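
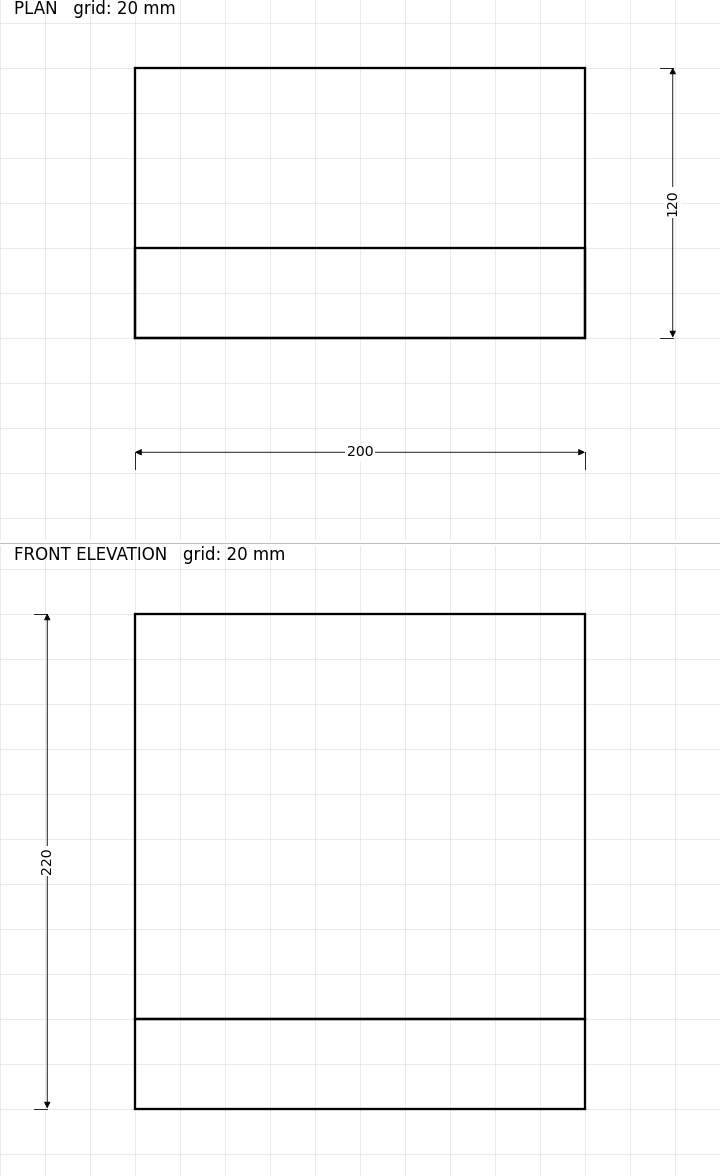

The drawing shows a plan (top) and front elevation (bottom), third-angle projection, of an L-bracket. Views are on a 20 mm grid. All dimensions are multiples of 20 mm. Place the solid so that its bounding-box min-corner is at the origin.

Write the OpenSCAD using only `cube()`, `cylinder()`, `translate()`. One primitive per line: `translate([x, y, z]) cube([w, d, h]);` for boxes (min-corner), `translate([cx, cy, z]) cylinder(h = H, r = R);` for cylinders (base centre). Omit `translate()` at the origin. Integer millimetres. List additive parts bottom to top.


cube([200, 120, 40]);
translate([0, 0, 40]) cube([200, 40, 180]);


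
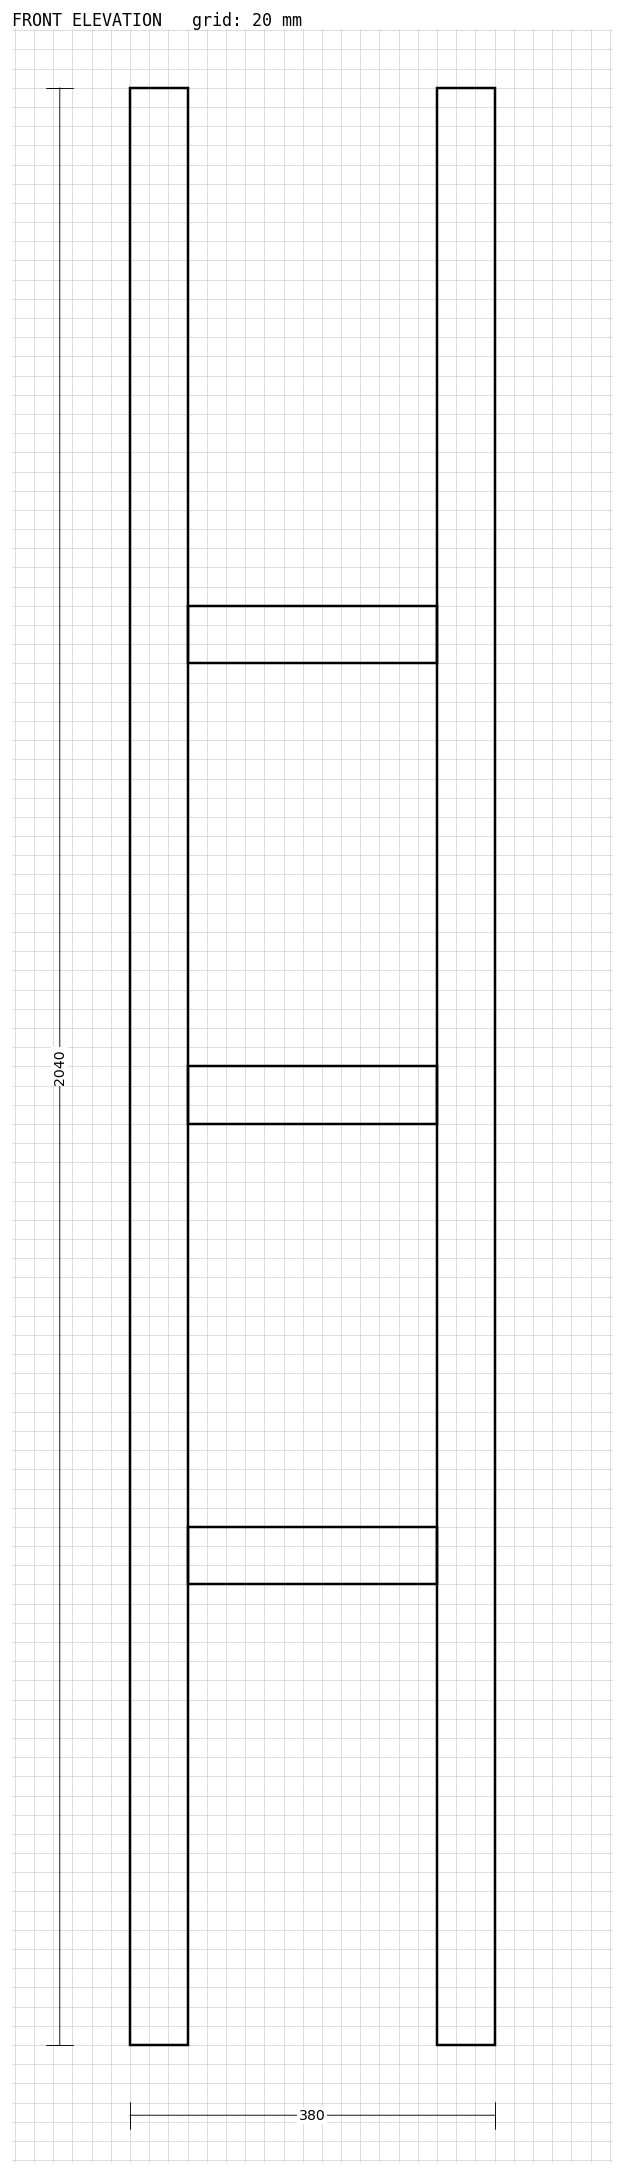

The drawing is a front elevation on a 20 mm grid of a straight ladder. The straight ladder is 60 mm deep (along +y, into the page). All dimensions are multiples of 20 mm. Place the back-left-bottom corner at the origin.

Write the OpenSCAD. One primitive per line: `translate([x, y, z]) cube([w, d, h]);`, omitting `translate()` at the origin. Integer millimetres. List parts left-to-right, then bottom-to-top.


cube([60, 60, 2040]);
translate([60, 0, 480]) cube([260, 60, 60]);
translate([60, 0, 960]) cube([260, 60, 60]);
translate([60, 0, 1440]) cube([260, 60, 60]);
translate([320, 0, 0]) cube([60, 60, 2040]);


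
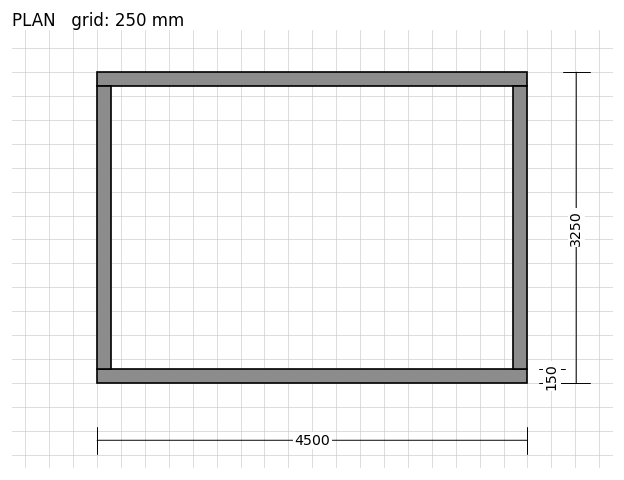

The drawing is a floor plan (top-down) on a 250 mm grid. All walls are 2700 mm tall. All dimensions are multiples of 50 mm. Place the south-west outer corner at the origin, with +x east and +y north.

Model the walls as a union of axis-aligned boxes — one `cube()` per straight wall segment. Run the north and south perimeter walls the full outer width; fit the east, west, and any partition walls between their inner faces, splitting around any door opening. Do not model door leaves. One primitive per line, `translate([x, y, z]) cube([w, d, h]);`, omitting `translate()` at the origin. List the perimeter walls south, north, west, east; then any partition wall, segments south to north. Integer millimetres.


cube([4500, 150, 2700]);
translate([0, 3100, 0]) cube([4500, 150, 2700]);
translate([0, 150, 0]) cube([150, 2950, 2700]);
translate([4350, 150, 0]) cube([150, 2950, 2700]);


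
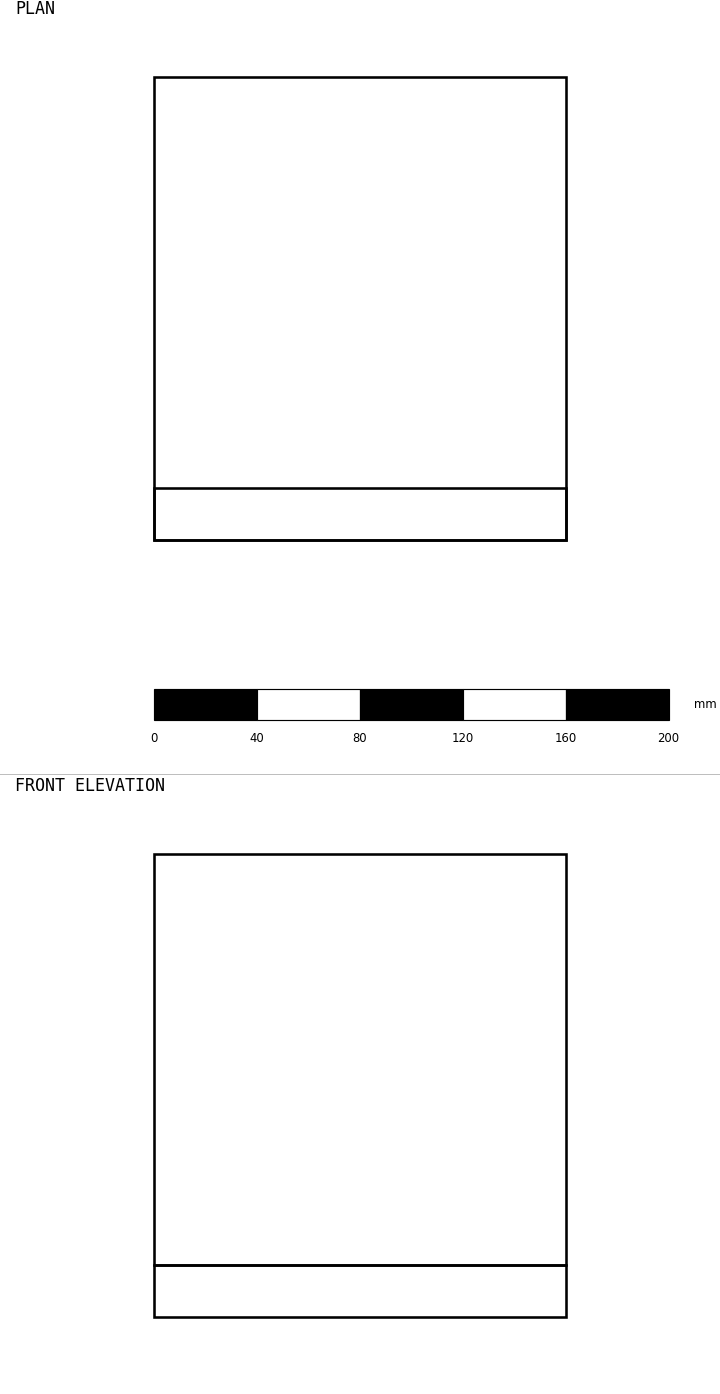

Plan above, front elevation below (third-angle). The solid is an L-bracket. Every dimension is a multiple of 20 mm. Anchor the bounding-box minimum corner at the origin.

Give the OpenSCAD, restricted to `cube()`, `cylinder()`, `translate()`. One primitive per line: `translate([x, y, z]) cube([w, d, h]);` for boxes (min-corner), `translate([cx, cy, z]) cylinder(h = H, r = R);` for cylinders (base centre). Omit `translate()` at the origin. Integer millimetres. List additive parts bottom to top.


cube([160, 180, 20]);
translate([0, 0, 20]) cube([160, 20, 160]);


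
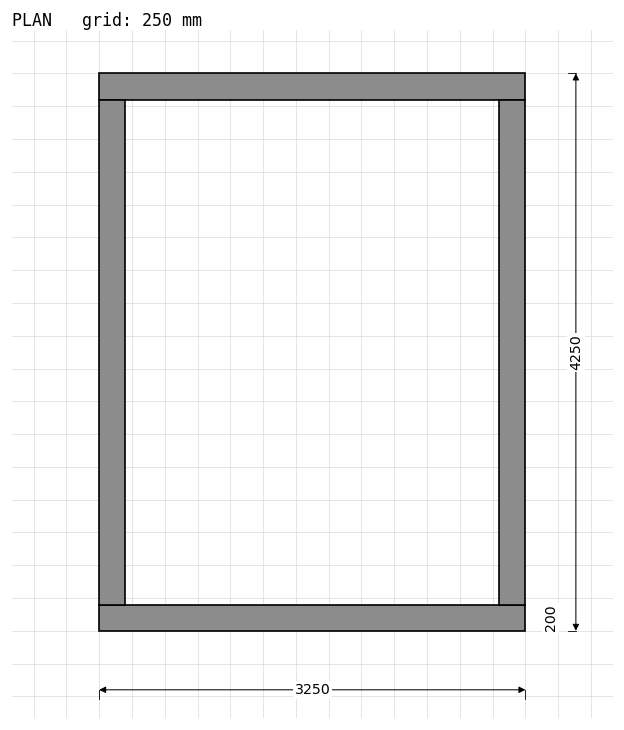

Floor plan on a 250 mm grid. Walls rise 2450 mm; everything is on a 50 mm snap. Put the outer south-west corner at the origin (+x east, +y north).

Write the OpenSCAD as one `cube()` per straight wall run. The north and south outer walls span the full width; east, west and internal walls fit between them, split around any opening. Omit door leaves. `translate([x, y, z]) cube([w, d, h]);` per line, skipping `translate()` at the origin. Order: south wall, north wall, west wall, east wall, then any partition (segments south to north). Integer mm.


cube([3250, 200, 2450]);
translate([0, 4050, 0]) cube([3250, 200, 2450]);
translate([0, 200, 0]) cube([200, 3850, 2450]);
translate([3050, 200, 0]) cube([200, 3850, 2450]);


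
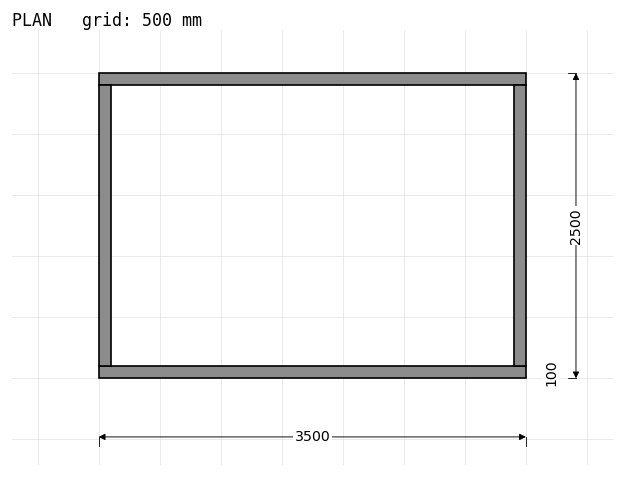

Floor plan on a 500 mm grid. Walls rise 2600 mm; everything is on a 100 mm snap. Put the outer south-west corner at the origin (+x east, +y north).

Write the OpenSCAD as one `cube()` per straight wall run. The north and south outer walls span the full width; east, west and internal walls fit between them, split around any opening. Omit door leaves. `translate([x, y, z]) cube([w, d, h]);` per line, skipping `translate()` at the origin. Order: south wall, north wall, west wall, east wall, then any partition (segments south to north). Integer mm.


cube([3500, 100, 2600]);
translate([0, 2400, 0]) cube([3500, 100, 2600]);
translate([0, 100, 0]) cube([100, 2300, 2600]);
translate([3400, 100, 0]) cube([100, 2300, 2600]);


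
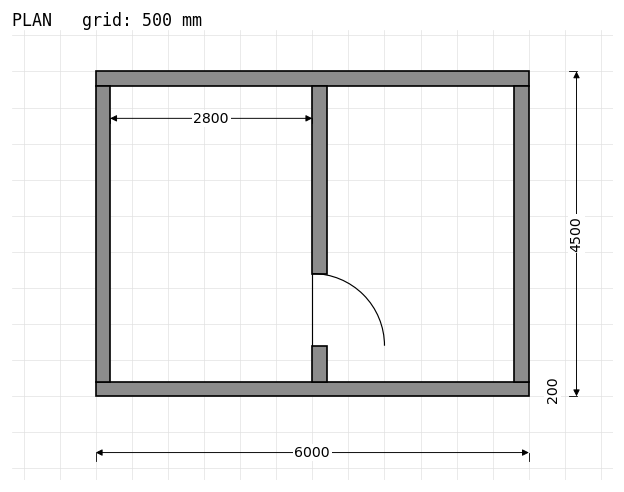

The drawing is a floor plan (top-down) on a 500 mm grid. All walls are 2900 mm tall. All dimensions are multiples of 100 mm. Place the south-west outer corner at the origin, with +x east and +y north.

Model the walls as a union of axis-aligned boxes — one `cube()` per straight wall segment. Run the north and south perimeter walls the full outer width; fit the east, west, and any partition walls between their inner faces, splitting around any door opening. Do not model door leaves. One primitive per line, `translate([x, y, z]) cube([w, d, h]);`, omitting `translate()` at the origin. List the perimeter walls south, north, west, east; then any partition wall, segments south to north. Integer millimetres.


cube([6000, 200, 2900]);
translate([0, 4300, 0]) cube([6000, 200, 2900]);
translate([0, 200, 0]) cube([200, 4100, 2900]);
translate([5800, 200, 0]) cube([200, 4100, 2900]);
translate([3000, 200, 0]) cube([200, 500, 2900]);
translate([3000, 1700, 0]) cube([200, 2600, 2900]);


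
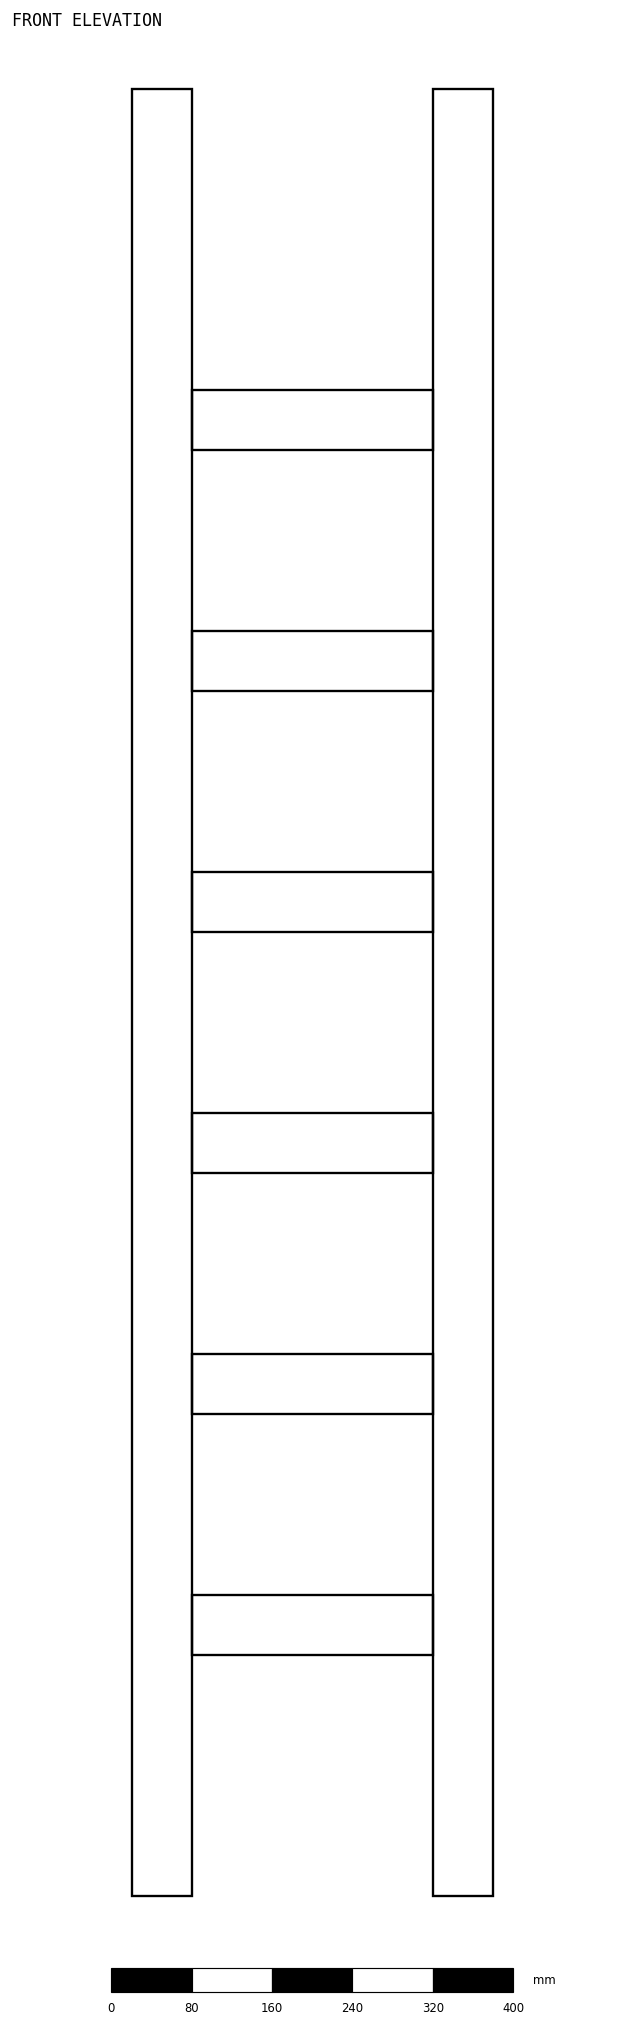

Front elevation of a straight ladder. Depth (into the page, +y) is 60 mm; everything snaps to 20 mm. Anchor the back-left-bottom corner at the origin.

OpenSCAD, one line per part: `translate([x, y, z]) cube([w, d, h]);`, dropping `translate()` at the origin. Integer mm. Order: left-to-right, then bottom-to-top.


cube([60, 60, 1800]);
translate([60, 0, 240]) cube([240, 60, 60]);
translate([60, 0, 480]) cube([240, 60, 60]);
translate([60, 0, 720]) cube([240, 60, 60]);
translate([60, 0, 960]) cube([240, 60, 60]);
translate([60, 0, 1200]) cube([240, 60, 60]);
translate([60, 0, 1440]) cube([240, 60, 60]);
translate([300, 0, 0]) cube([60, 60, 1800]);


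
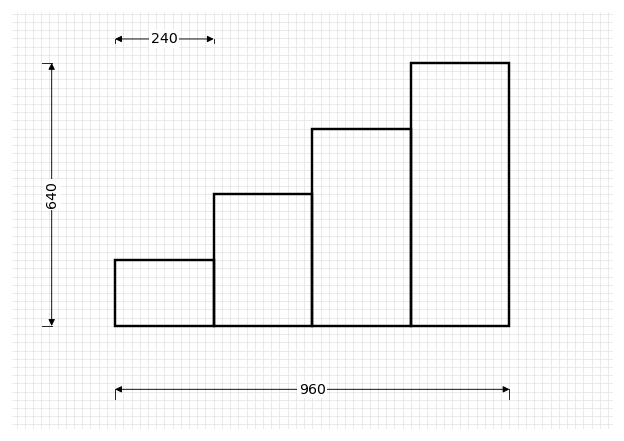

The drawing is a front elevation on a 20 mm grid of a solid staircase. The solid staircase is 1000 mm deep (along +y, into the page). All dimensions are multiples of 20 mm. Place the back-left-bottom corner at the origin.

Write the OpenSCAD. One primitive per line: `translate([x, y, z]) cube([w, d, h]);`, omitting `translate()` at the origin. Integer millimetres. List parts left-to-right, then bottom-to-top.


cube([240, 1000, 160]);
translate([240, 0, 0]) cube([240, 1000, 320]);
translate([480, 0, 0]) cube([240, 1000, 480]);
translate([720, 0, 0]) cube([240, 1000, 640]);


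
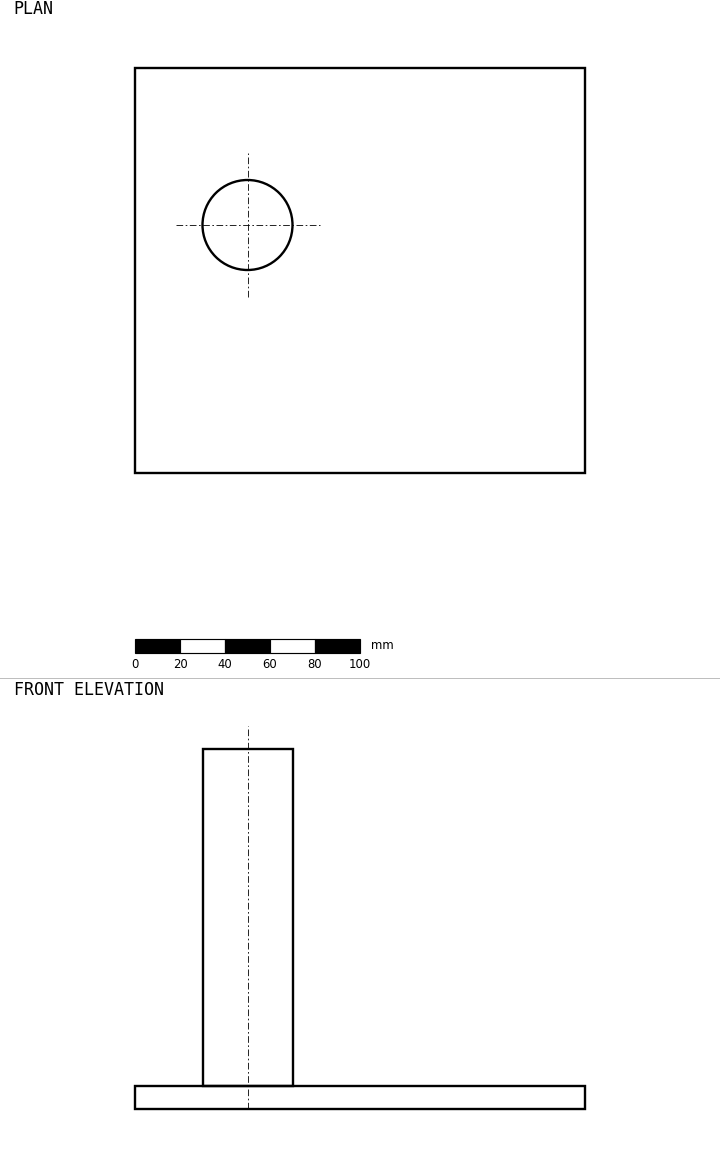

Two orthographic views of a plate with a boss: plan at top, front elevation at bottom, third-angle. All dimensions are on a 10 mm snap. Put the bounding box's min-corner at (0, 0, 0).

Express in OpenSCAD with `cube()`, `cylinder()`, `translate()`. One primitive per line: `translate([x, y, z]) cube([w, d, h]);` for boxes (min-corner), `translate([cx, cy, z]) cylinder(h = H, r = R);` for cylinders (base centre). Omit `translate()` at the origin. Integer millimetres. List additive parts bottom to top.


cube([200, 180, 10]);
translate([50, 110, 10]) cylinder(h = 150, r = 20);


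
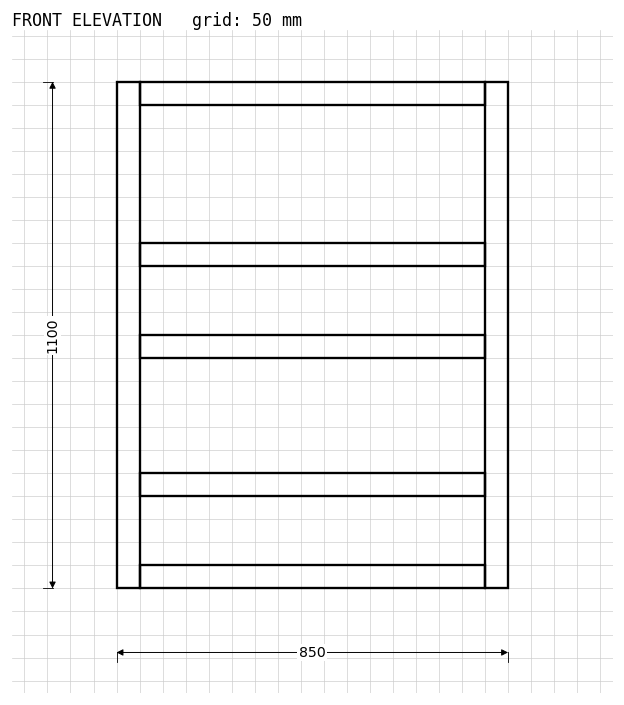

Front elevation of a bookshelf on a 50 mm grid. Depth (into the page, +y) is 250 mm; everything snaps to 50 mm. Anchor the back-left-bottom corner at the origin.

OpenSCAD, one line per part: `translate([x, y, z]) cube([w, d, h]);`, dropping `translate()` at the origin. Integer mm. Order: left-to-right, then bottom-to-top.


cube([50, 250, 1100]);
translate([50, 0, 0]) cube([750, 250, 50]);
translate([50, 0, 200]) cube([750, 250, 50]);
translate([50, 0, 500]) cube([750, 250, 50]);
translate([50, 0, 700]) cube([750, 250, 50]);
translate([50, 0, 1050]) cube([750, 250, 50]);
translate([800, 0, 0]) cube([50, 250, 1100]);


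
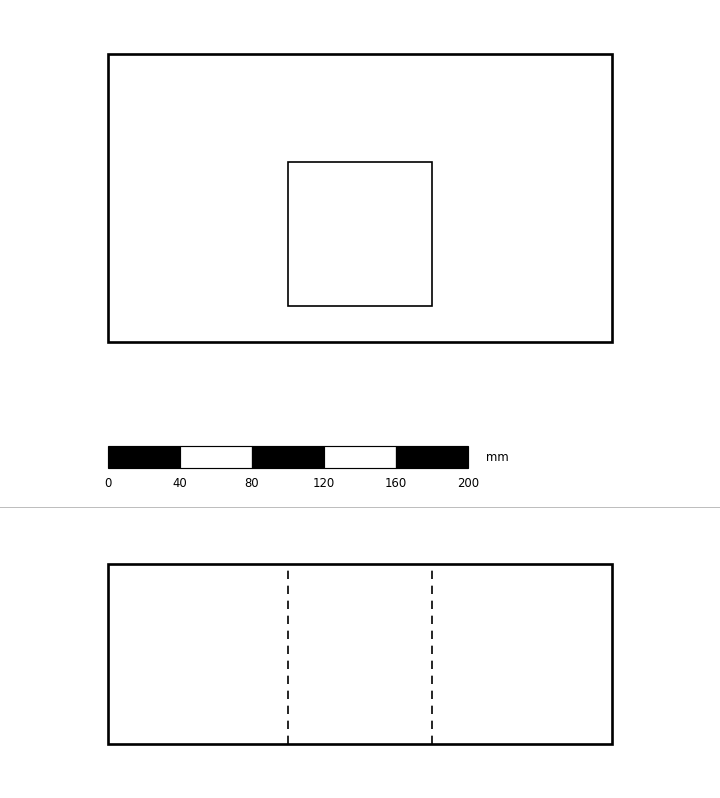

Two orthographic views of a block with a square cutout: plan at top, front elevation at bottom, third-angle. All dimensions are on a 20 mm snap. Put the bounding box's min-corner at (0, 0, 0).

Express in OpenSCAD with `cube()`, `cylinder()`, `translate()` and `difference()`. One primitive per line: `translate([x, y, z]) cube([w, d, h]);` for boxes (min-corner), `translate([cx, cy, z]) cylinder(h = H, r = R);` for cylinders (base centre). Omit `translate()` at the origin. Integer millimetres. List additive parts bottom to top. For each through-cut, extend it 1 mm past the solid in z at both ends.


difference() {
  cube([280, 160, 100]);
  translate([100, 20, -1]) cube([80, 80, 102]);
}


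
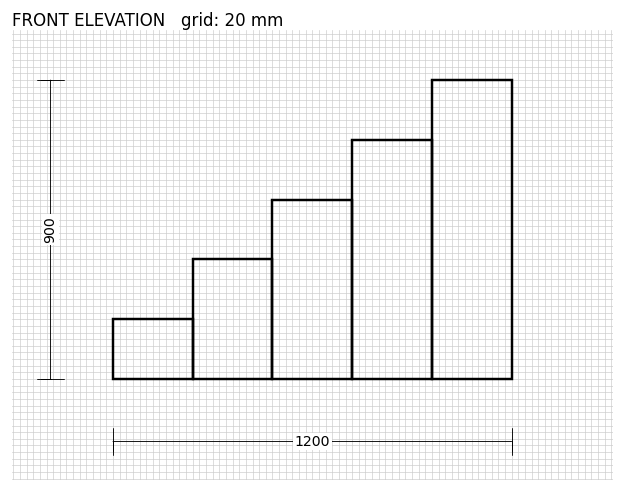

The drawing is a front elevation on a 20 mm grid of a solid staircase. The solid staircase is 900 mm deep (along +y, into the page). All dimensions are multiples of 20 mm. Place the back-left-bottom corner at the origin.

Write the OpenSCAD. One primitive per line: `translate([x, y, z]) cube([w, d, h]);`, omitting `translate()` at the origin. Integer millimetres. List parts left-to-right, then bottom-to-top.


cube([240, 900, 180]);
translate([240, 0, 0]) cube([240, 900, 360]);
translate([480, 0, 0]) cube([240, 900, 540]);
translate([720, 0, 0]) cube([240, 900, 720]);
translate([960, 0, 0]) cube([240, 900, 900]);


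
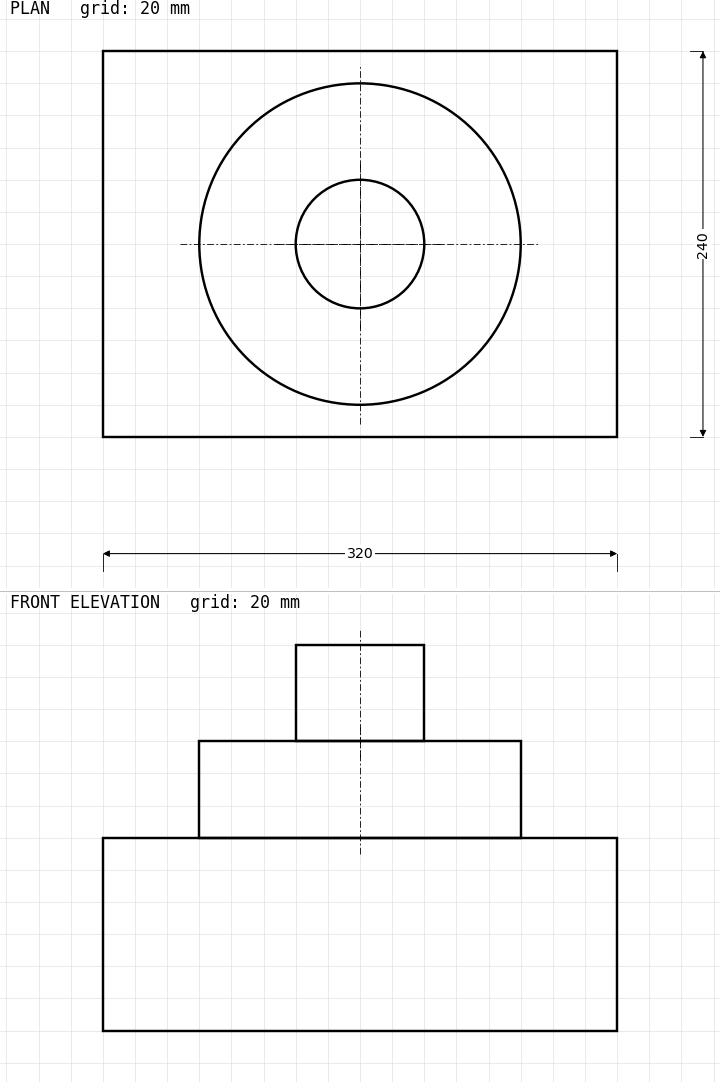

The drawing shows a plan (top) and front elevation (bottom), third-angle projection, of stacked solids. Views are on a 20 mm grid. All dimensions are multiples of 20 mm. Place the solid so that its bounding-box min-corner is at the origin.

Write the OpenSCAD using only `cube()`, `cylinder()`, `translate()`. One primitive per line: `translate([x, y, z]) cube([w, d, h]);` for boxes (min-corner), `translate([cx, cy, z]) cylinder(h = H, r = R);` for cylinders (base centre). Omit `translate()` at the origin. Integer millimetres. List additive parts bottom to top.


cube([320, 240, 120]);
translate([160, 120, 120]) cylinder(h = 60, r = 100);
translate([160, 120, 180]) cylinder(h = 60, r = 40);


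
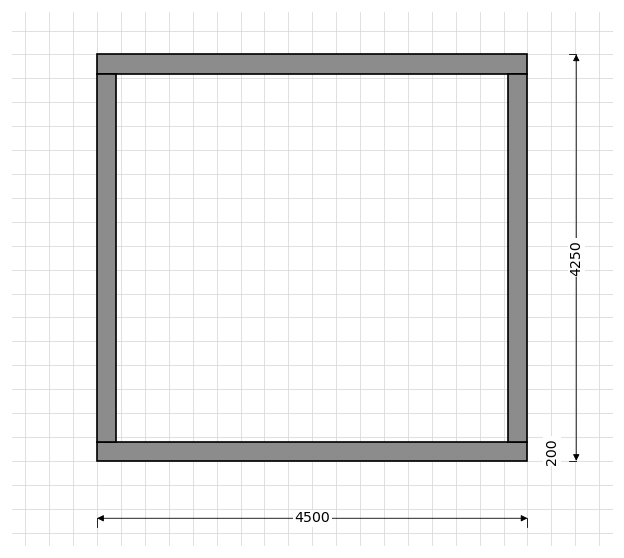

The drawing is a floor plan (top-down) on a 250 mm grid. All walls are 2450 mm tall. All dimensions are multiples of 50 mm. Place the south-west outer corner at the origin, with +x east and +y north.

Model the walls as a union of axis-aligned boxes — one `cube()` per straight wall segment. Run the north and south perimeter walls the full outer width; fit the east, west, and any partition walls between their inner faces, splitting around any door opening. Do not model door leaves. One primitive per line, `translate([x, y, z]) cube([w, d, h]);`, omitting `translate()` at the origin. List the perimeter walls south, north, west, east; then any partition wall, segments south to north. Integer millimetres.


cube([4500, 200, 2450]);
translate([0, 4050, 0]) cube([4500, 200, 2450]);
translate([0, 200, 0]) cube([200, 3850, 2450]);
translate([4300, 200, 0]) cube([200, 3850, 2450]);


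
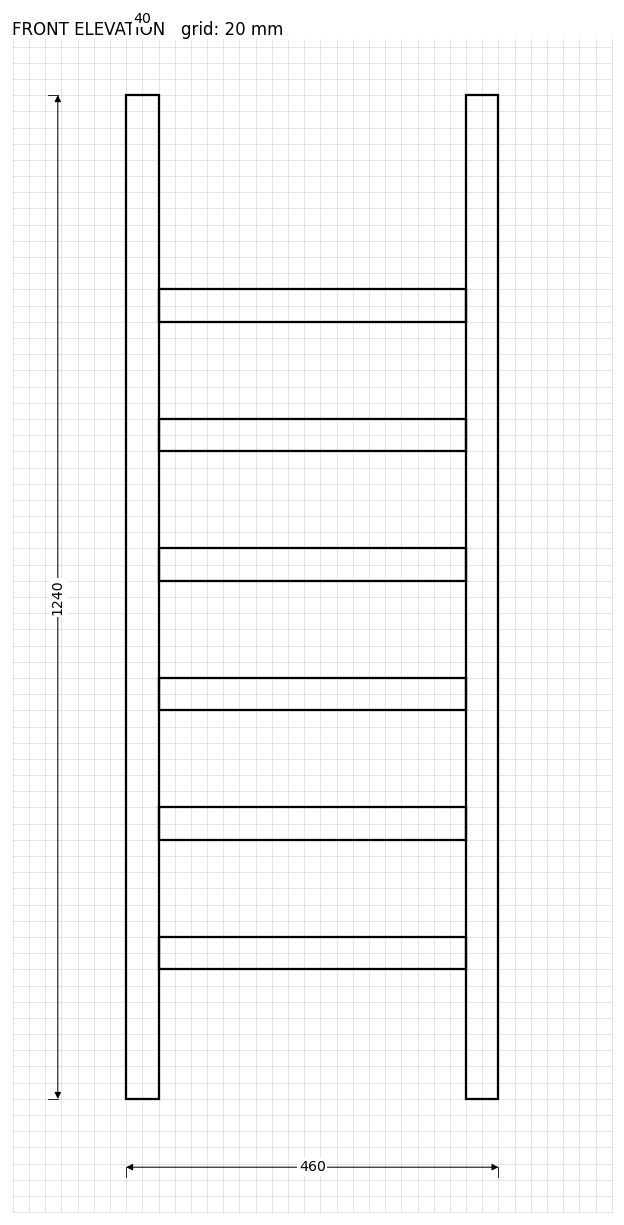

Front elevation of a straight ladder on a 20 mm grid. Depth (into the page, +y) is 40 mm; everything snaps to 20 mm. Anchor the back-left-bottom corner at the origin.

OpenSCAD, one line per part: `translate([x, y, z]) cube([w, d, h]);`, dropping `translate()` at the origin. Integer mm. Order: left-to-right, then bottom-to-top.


cube([40, 40, 1240]);
translate([40, 0, 160]) cube([380, 40, 40]);
translate([40, 0, 320]) cube([380, 40, 40]);
translate([40, 0, 480]) cube([380, 40, 40]);
translate([40, 0, 640]) cube([380, 40, 40]);
translate([40, 0, 800]) cube([380, 40, 40]);
translate([40, 0, 960]) cube([380, 40, 40]);
translate([420, 0, 0]) cube([40, 40, 1240]);


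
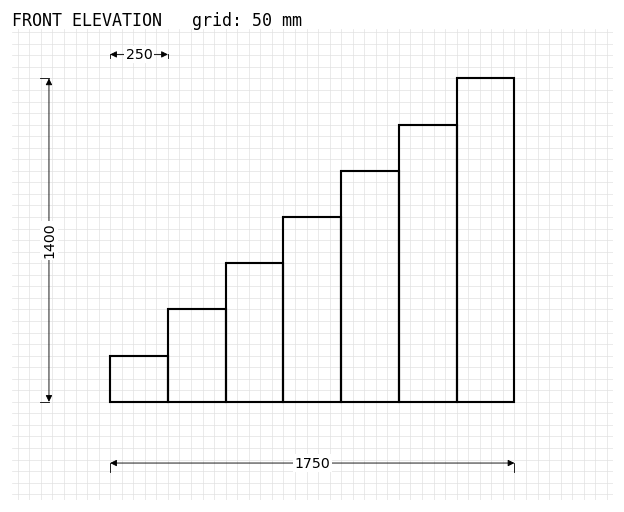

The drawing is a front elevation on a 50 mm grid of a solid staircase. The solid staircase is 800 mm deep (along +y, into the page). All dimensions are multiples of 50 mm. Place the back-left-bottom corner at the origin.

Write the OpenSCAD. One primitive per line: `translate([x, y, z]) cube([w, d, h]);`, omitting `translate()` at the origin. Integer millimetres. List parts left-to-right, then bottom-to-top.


cube([250, 800, 200]);
translate([250, 0, 0]) cube([250, 800, 400]);
translate([500, 0, 0]) cube([250, 800, 600]);
translate([750, 0, 0]) cube([250, 800, 800]);
translate([1000, 0, 0]) cube([250, 800, 1000]);
translate([1250, 0, 0]) cube([250, 800, 1200]);
translate([1500, 0, 0]) cube([250, 800, 1400]);


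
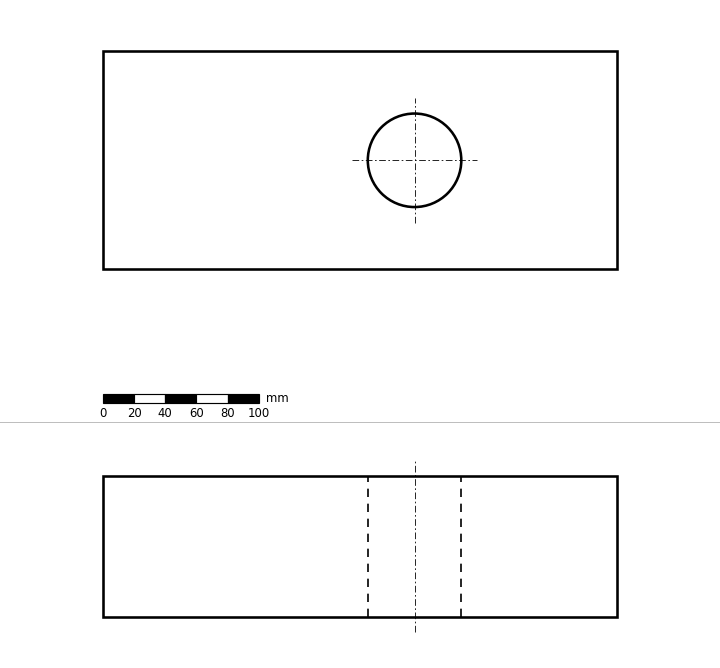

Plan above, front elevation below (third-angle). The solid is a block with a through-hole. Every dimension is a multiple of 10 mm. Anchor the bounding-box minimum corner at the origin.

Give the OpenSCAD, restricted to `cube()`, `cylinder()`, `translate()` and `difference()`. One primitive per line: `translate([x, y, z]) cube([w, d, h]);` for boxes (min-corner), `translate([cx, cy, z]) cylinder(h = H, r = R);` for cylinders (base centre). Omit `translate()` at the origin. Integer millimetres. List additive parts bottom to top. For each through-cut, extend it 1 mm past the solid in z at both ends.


difference() {
  cube([330, 140, 90]);
  translate([200, 70, -1]) cylinder(h = 92, r = 30);
}


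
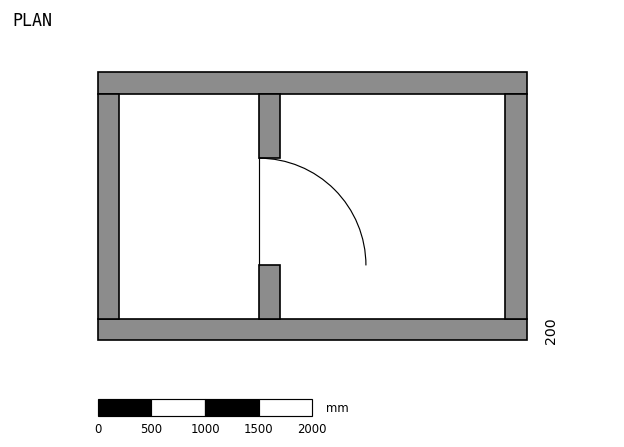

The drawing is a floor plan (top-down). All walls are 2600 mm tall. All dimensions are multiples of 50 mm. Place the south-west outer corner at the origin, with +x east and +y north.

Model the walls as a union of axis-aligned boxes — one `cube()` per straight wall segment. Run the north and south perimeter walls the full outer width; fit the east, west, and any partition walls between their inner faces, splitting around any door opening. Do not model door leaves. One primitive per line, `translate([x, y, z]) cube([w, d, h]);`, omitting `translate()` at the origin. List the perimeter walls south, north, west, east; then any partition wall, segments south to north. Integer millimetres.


cube([4000, 200, 2600]);
translate([0, 2300, 0]) cube([4000, 200, 2600]);
translate([0, 200, 0]) cube([200, 2100, 2600]);
translate([3800, 200, 0]) cube([200, 2100, 2600]);
translate([1500, 200, 0]) cube([200, 500, 2600]);
translate([1500, 1700, 0]) cube([200, 600, 2600]);


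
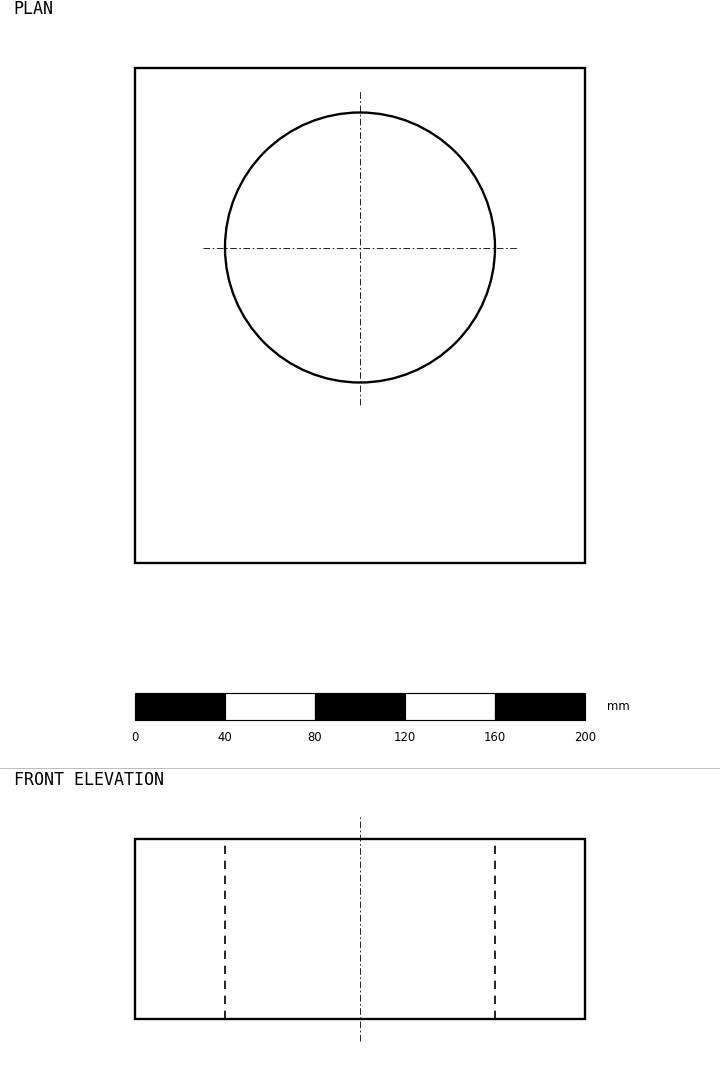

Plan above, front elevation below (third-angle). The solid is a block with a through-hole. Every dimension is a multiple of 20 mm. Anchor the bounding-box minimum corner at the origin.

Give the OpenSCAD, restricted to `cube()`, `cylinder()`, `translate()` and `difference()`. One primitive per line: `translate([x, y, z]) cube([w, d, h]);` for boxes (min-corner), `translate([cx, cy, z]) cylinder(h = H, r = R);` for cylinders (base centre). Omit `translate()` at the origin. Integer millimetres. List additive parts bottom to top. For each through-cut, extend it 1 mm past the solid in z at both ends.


difference() {
  cube([200, 220, 80]);
  translate([100, 140, -1]) cylinder(h = 82, r = 60);
}


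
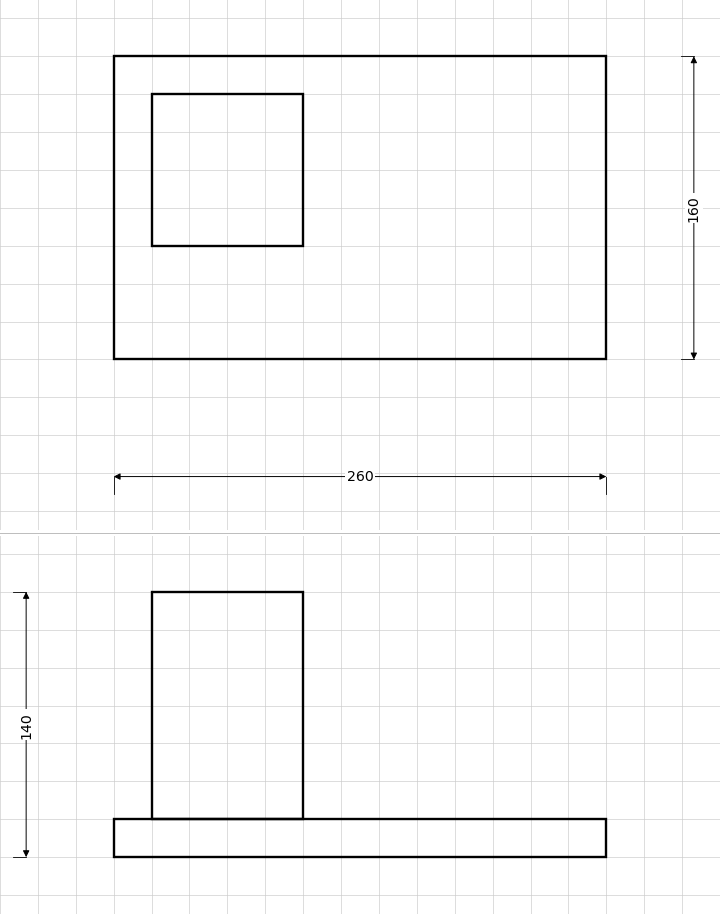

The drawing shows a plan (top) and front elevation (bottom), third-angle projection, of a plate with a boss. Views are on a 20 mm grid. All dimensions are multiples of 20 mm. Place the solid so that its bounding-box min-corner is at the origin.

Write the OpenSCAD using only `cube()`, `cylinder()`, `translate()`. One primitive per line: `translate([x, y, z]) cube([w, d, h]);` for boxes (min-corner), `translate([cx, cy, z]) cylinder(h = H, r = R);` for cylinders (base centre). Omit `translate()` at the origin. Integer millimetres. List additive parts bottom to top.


cube([260, 160, 20]);
translate([20, 60, 20]) cube([80, 80, 120]);


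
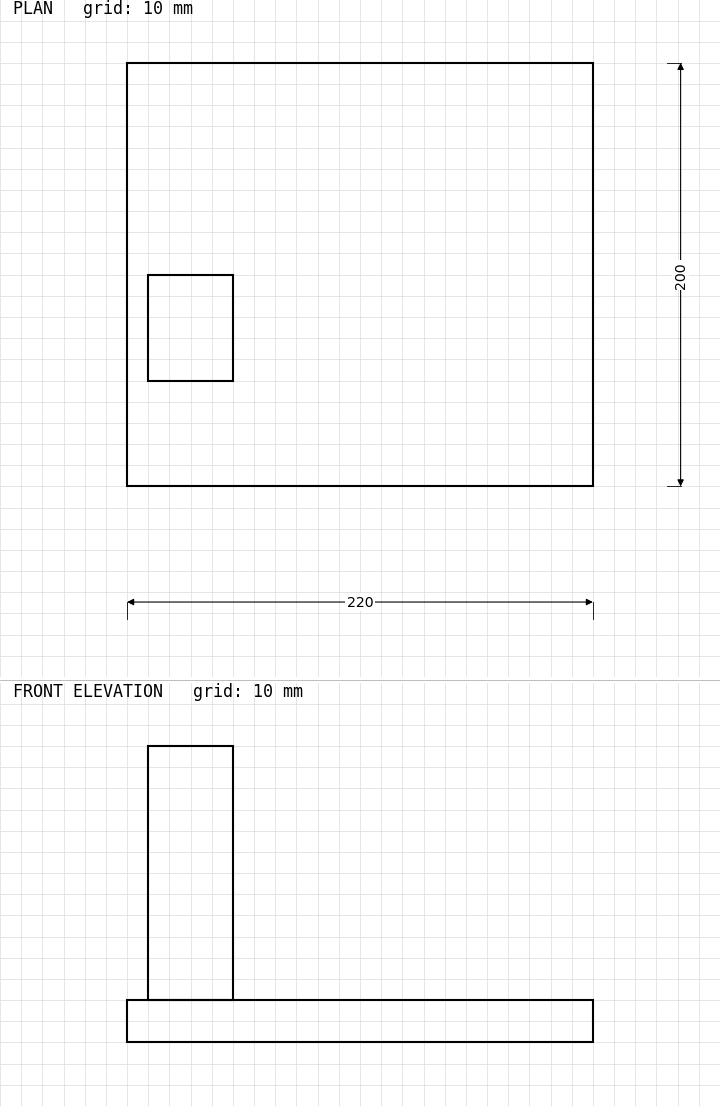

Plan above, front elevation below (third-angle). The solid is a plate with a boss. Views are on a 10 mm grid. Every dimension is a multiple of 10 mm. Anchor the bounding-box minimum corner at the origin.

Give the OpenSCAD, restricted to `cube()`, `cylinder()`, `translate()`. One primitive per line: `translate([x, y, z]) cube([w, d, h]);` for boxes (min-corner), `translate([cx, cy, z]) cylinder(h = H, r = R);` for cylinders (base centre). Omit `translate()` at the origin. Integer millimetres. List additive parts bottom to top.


cube([220, 200, 20]);
translate([10, 50, 20]) cube([40, 50, 120]);


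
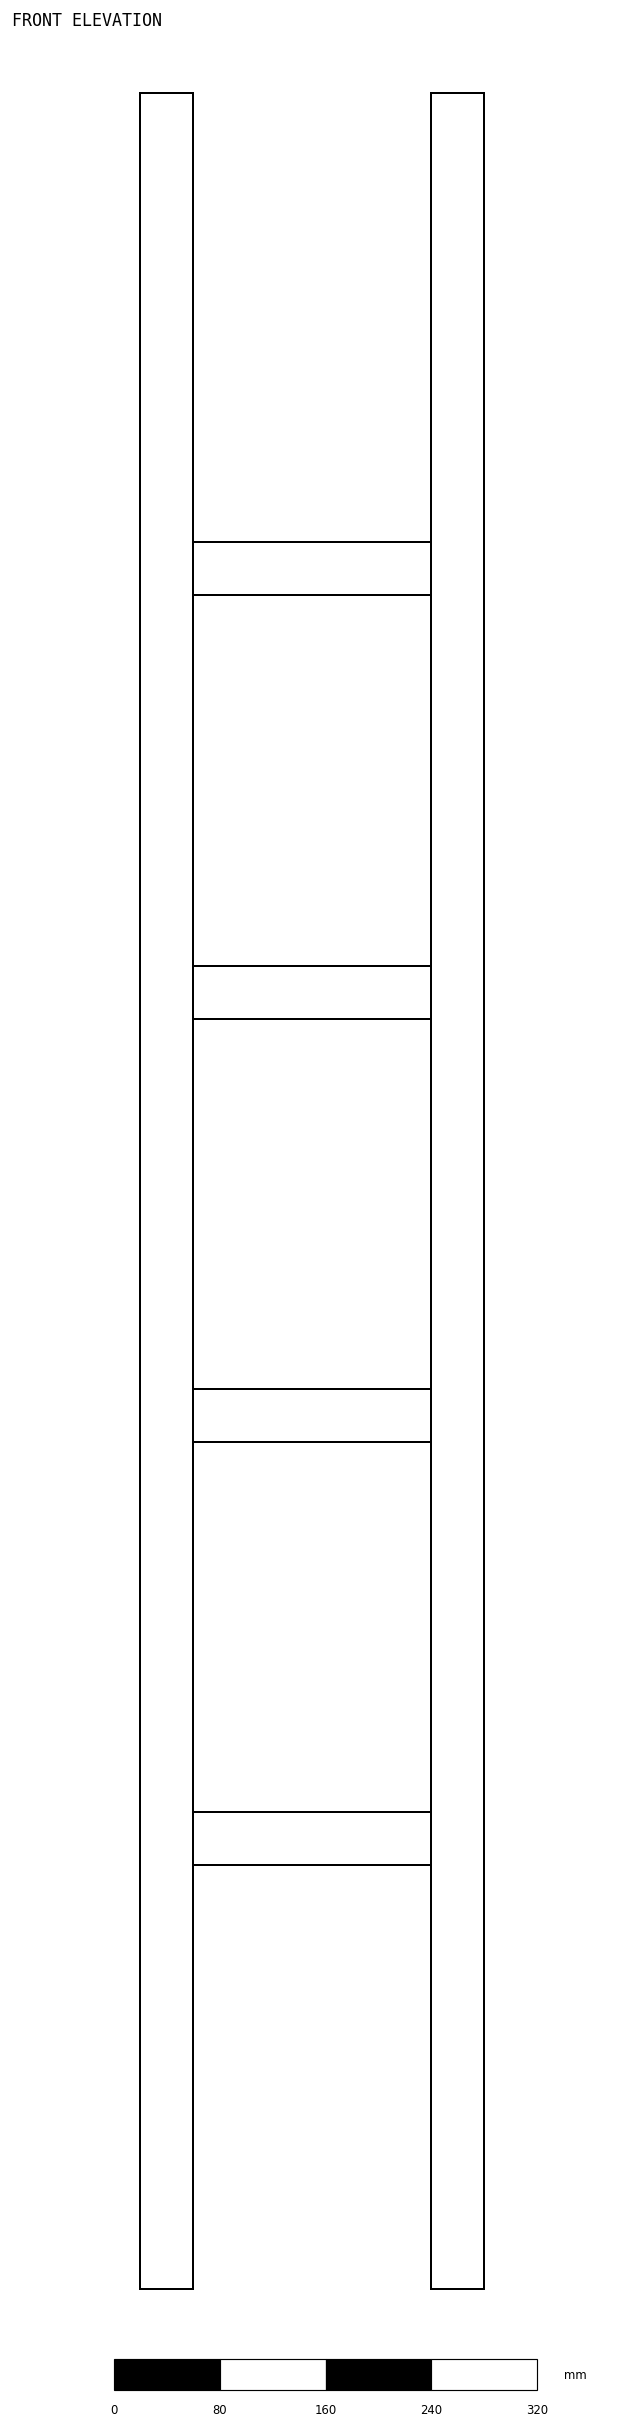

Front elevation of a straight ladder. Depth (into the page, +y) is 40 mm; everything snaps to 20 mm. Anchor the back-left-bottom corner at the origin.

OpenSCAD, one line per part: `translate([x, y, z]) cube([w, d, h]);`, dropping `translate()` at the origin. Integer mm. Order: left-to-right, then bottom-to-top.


cube([40, 40, 1660]);
translate([40, 0, 320]) cube([180, 40, 40]);
translate([40, 0, 640]) cube([180, 40, 40]);
translate([40, 0, 960]) cube([180, 40, 40]);
translate([40, 0, 1280]) cube([180, 40, 40]);
translate([220, 0, 0]) cube([40, 40, 1660]);


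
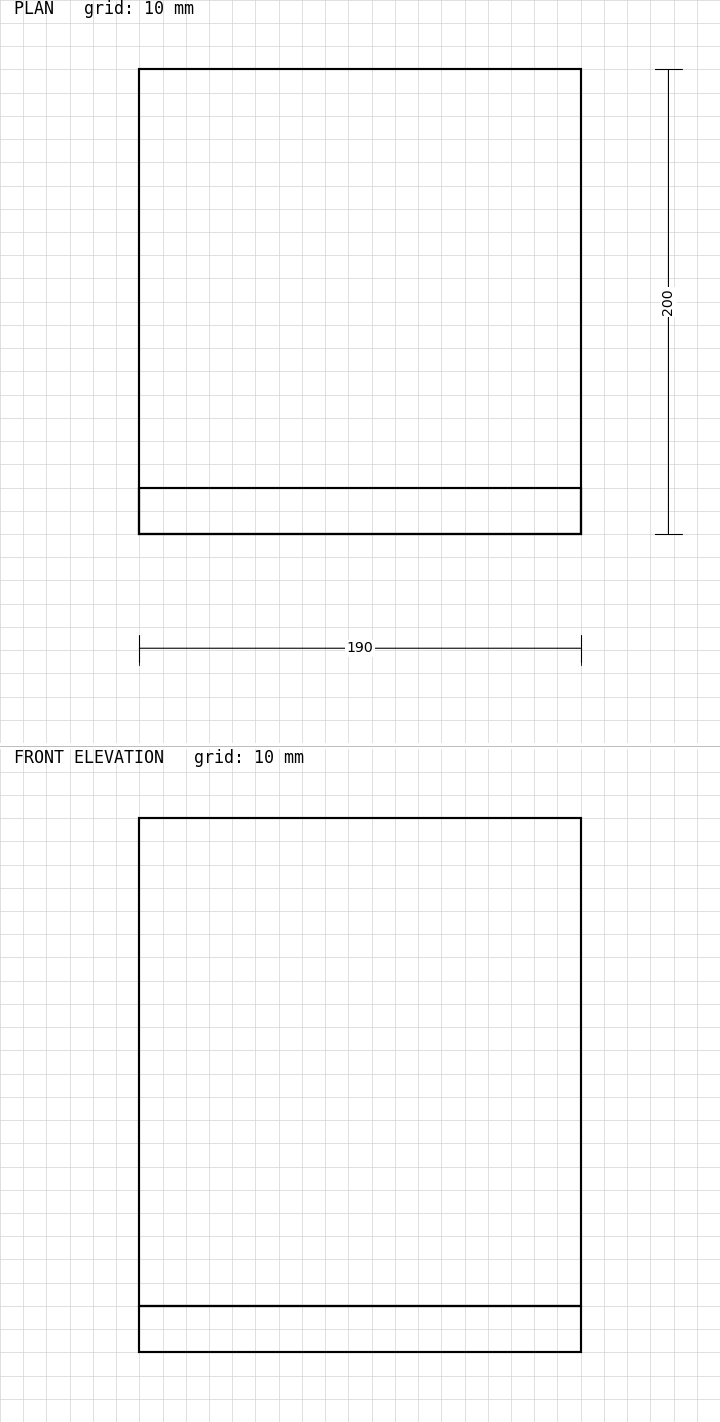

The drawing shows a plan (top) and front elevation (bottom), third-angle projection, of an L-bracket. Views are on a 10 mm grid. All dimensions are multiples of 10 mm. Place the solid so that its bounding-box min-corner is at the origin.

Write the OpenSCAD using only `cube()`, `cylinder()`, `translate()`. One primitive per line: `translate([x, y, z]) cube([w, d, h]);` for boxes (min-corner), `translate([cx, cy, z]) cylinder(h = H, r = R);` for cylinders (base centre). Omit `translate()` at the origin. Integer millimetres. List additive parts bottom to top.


cube([190, 200, 20]);
translate([0, 0, 20]) cube([190, 20, 210]);


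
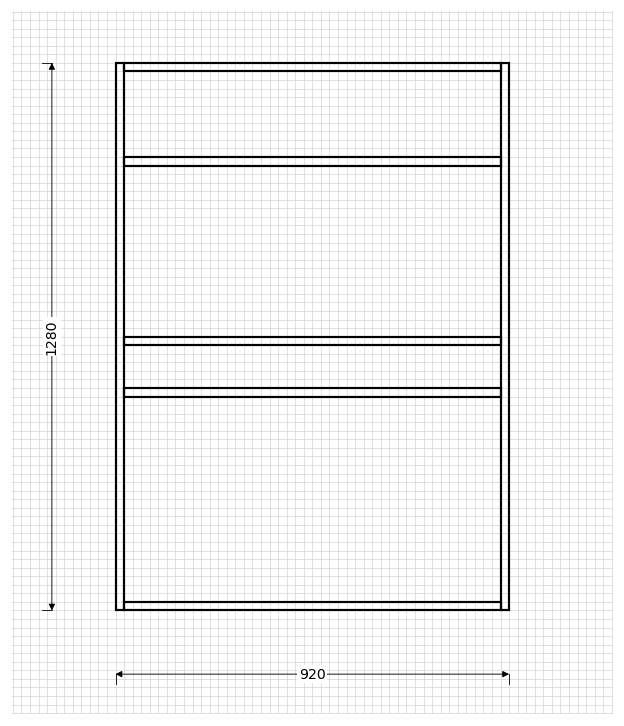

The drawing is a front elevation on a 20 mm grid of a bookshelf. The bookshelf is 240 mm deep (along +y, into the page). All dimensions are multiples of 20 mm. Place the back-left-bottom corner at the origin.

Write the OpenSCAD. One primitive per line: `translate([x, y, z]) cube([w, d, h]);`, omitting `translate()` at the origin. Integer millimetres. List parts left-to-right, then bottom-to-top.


cube([20, 240, 1280]);
translate([20, 0, 0]) cube([880, 240, 20]);
translate([20, 0, 500]) cube([880, 240, 20]);
translate([20, 0, 620]) cube([880, 240, 20]);
translate([20, 0, 1040]) cube([880, 240, 20]);
translate([20, 0, 1260]) cube([880, 240, 20]);
translate([900, 0, 0]) cube([20, 240, 1280]);


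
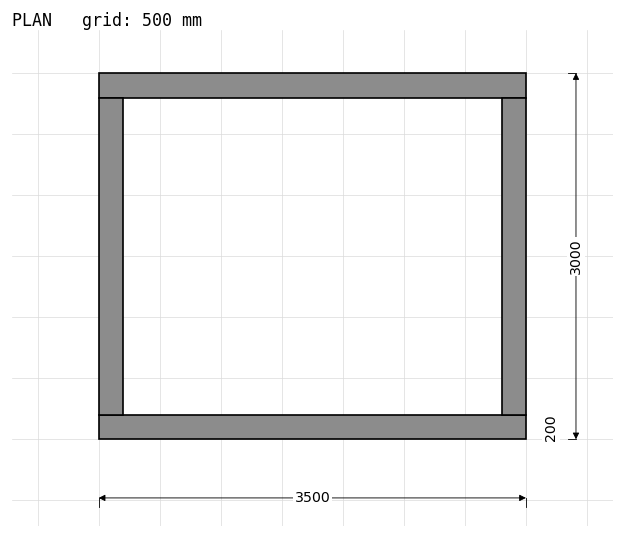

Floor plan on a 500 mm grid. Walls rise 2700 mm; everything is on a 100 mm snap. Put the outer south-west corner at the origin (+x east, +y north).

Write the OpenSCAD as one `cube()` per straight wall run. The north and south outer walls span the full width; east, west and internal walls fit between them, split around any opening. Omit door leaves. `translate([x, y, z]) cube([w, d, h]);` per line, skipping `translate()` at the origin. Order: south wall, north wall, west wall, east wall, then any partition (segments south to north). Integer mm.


cube([3500, 200, 2700]);
translate([0, 2800, 0]) cube([3500, 200, 2700]);
translate([0, 200, 0]) cube([200, 2600, 2700]);
translate([3300, 200, 0]) cube([200, 2600, 2700]);


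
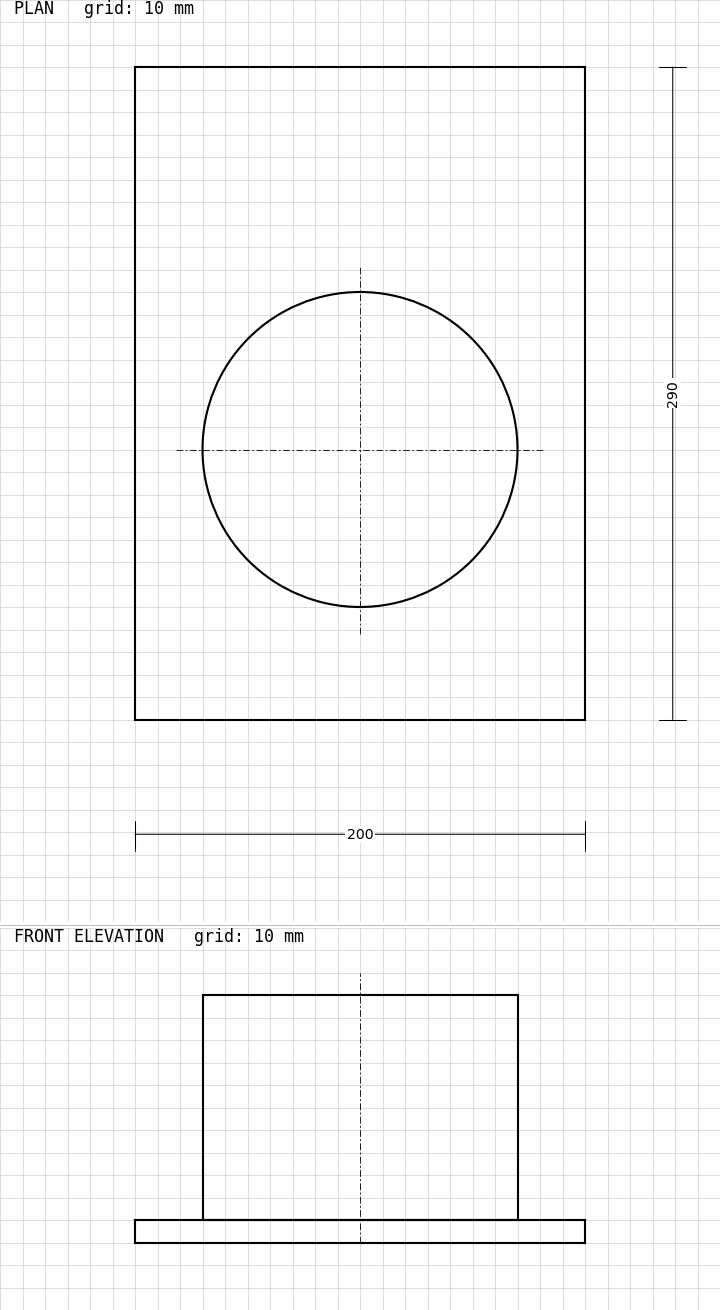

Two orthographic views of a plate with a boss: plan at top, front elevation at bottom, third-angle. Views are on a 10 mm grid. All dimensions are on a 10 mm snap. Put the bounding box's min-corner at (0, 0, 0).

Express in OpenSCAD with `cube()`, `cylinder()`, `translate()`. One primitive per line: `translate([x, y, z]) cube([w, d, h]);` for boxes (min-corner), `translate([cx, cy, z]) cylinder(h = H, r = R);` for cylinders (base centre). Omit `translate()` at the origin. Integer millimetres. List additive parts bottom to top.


cube([200, 290, 10]);
translate([100, 120, 10]) cylinder(h = 100, r = 70);


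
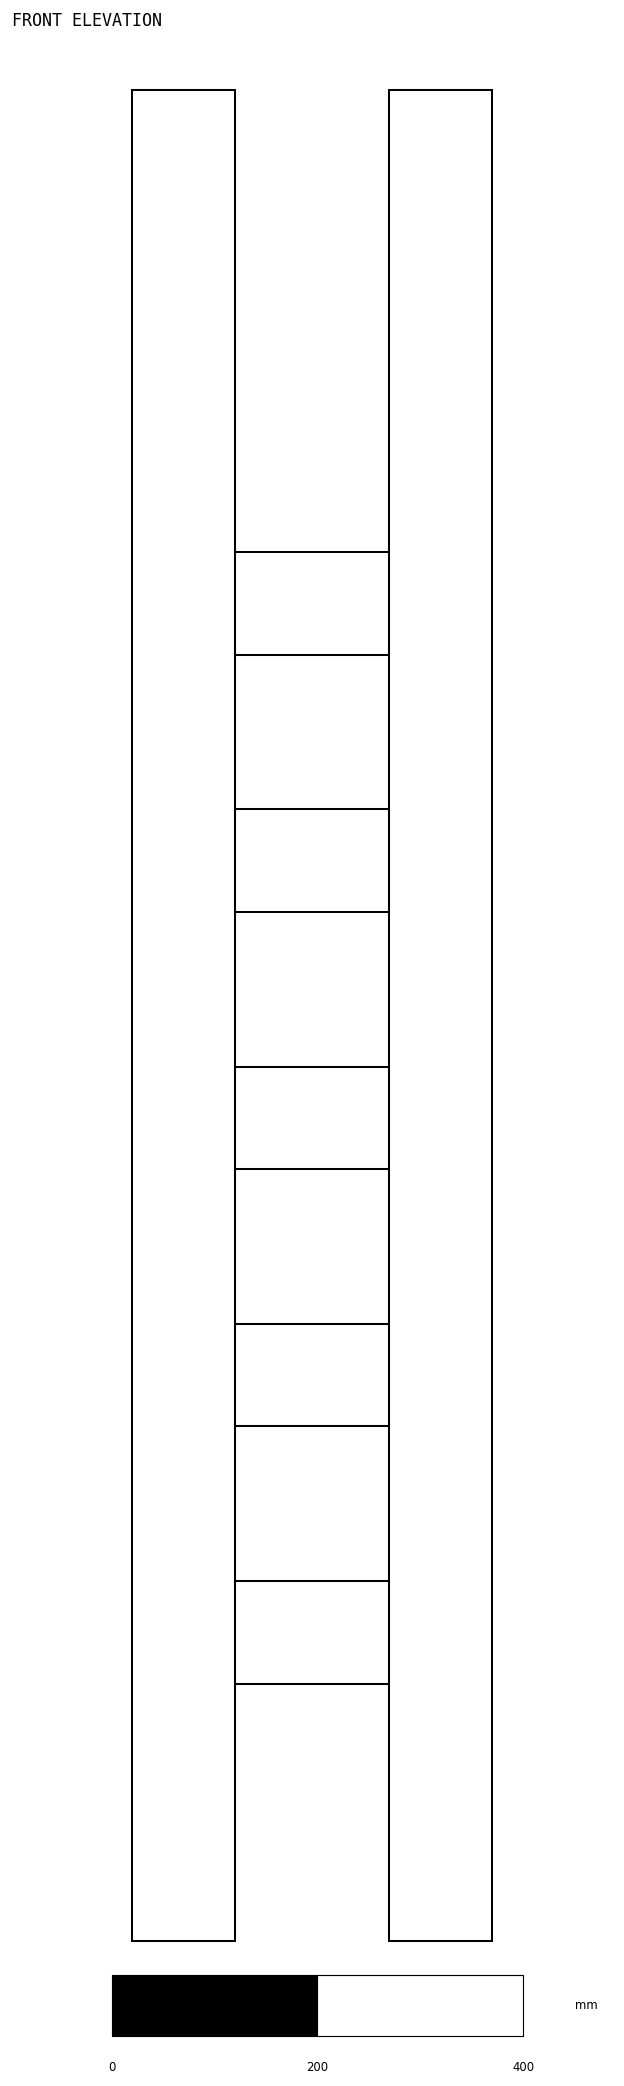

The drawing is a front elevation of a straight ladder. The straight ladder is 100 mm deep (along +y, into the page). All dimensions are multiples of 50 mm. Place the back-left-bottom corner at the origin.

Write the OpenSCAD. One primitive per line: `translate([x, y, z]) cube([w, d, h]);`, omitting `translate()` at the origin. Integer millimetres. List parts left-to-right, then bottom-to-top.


cube([100, 100, 1800]);
translate([100, 0, 250]) cube([150, 100, 100]);
translate([100, 0, 500]) cube([150, 100, 100]);
translate([100, 0, 750]) cube([150, 100, 100]);
translate([100, 0, 1000]) cube([150, 100, 100]);
translate([100, 0, 1250]) cube([150, 100, 100]);
translate([250, 0, 0]) cube([100, 100, 1800]);


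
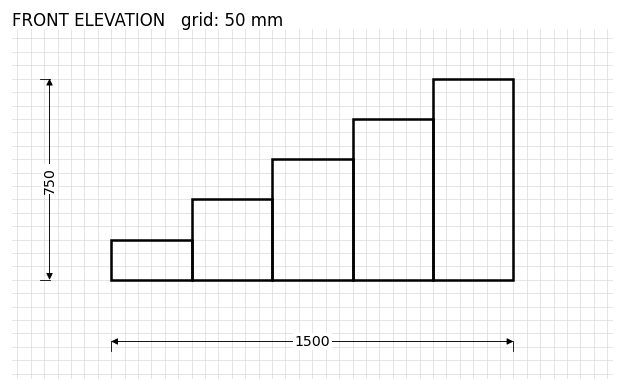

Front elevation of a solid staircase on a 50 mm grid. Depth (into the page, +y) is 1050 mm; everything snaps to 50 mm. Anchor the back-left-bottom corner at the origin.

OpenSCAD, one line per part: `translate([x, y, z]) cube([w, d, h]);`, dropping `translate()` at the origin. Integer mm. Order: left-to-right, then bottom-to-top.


cube([300, 1050, 150]);
translate([300, 0, 0]) cube([300, 1050, 300]);
translate([600, 0, 0]) cube([300, 1050, 450]);
translate([900, 0, 0]) cube([300, 1050, 600]);
translate([1200, 0, 0]) cube([300, 1050, 750]);


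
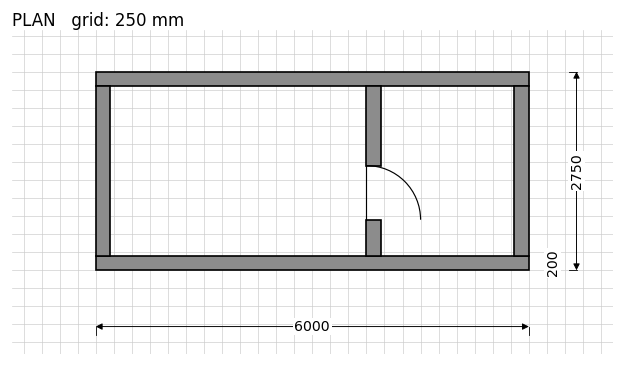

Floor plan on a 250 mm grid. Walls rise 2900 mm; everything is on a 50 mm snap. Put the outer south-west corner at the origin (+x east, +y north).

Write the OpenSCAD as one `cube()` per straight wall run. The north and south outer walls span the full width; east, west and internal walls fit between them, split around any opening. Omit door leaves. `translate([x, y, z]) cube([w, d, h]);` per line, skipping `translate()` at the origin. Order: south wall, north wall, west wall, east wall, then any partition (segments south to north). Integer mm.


cube([6000, 200, 2900]);
translate([0, 2550, 0]) cube([6000, 200, 2900]);
translate([0, 200, 0]) cube([200, 2350, 2900]);
translate([5800, 200, 0]) cube([200, 2350, 2900]);
translate([3750, 200, 0]) cube([200, 500, 2900]);
translate([3750, 1450, 0]) cube([200, 1100, 2900]);


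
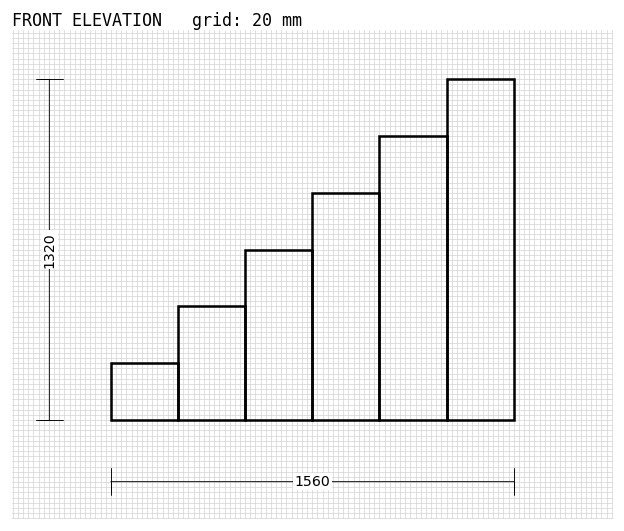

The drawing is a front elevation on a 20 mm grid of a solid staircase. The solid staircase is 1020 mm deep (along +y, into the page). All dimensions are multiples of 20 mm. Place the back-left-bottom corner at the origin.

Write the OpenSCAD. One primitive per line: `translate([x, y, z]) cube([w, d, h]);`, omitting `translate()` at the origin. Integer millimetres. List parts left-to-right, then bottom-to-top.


cube([260, 1020, 220]);
translate([260, 0, 0]) cube([260, 1020, 440]);
translate([520, 0, 0]) cube([260, 1020, 660]);
translate([780, 0, 0]) cube([260, 1020, 880]);
translate([1040, 0, 0]) cube([260, 1020, 1100]);
translate([1300, 0, 0]) cube([260, 1020, 1320]);


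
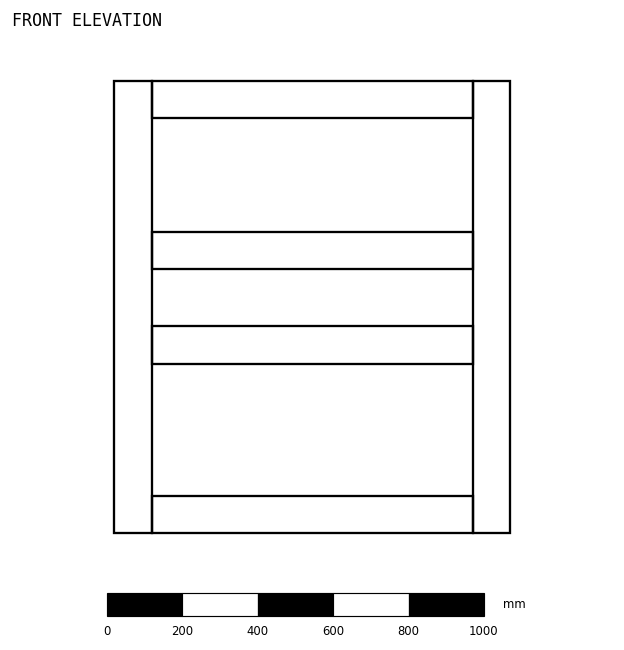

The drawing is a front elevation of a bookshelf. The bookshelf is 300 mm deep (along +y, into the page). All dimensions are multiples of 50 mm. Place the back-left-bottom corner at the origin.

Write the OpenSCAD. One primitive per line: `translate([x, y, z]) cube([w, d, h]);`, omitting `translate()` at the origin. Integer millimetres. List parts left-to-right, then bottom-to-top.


cube([100, 300, 1200]);
translate([100, 0, 0]) cube([850, 300, 100]);
translate([100, 0, 450]) cube([850, 300, 100]);
translate([100, 0, 700]) cube([850, 300, 100]);
translate([100, 0, 1100]) cube([850, 300, 100]);
translate([950, 0, 0]) cube([100, 300, 1200]);


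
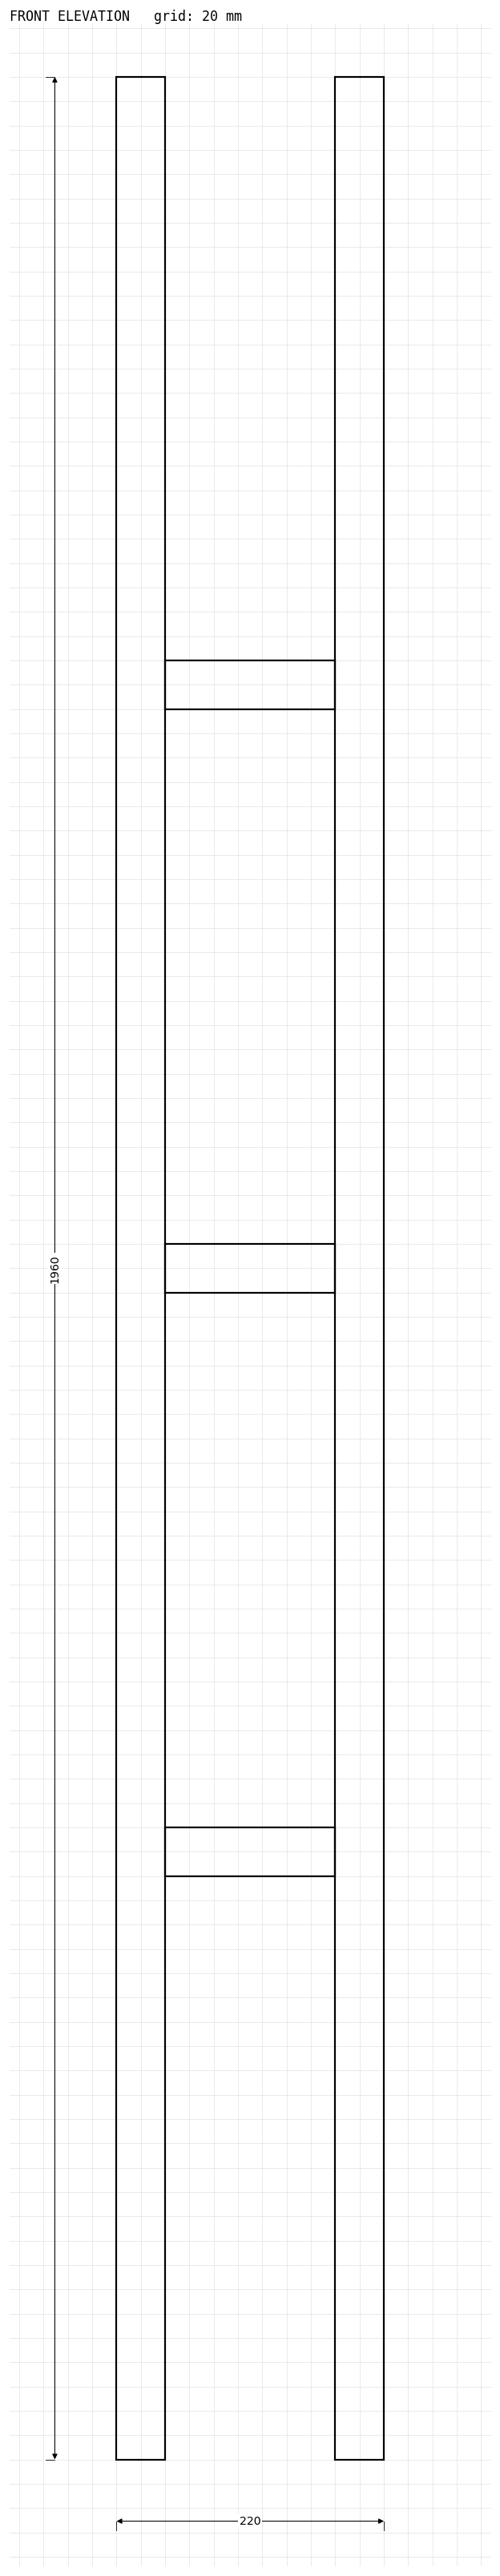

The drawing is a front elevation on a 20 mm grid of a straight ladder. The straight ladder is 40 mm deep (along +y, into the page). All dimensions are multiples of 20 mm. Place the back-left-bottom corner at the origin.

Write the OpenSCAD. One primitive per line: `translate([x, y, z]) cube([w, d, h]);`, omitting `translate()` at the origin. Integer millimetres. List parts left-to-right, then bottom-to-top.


cube([40, 40, 1960]);
translate([40, 0, 480]) cube([140, 40, 40]);
translate([40, 0, 960]) cube([140, 40, 40]);
translate([40, 0, 1440]) cube([140, 40, 40]);
translate([180, 0, 0]) cube([40, 40, 1960]);


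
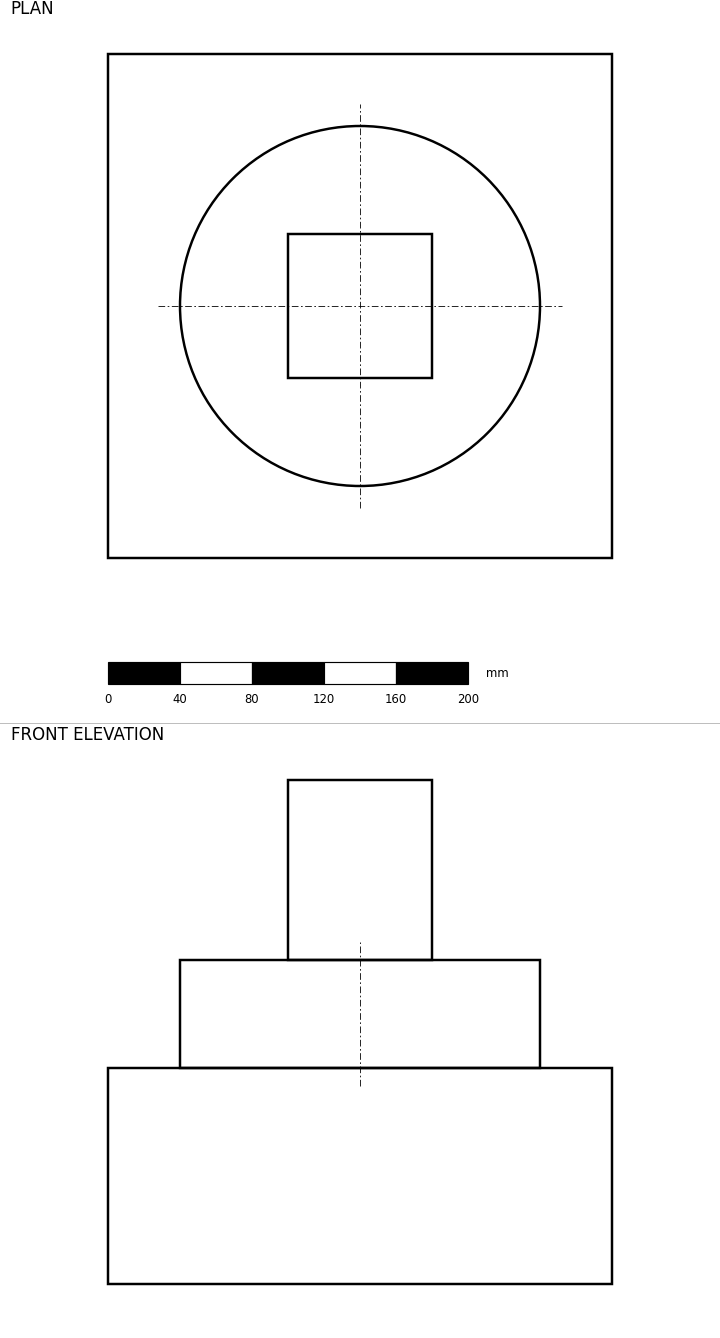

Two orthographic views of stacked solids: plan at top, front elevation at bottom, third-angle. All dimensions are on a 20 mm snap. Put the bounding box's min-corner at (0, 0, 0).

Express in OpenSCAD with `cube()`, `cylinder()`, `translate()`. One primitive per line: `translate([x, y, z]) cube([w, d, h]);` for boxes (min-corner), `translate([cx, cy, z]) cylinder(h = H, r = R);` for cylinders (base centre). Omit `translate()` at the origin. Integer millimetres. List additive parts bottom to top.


cube([280, 280, 120]);
translate([140, 140, 120]) cylinder(h = 60, r = 100);
translate([100, 100, 180]) cube([80, 80, 100]);
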